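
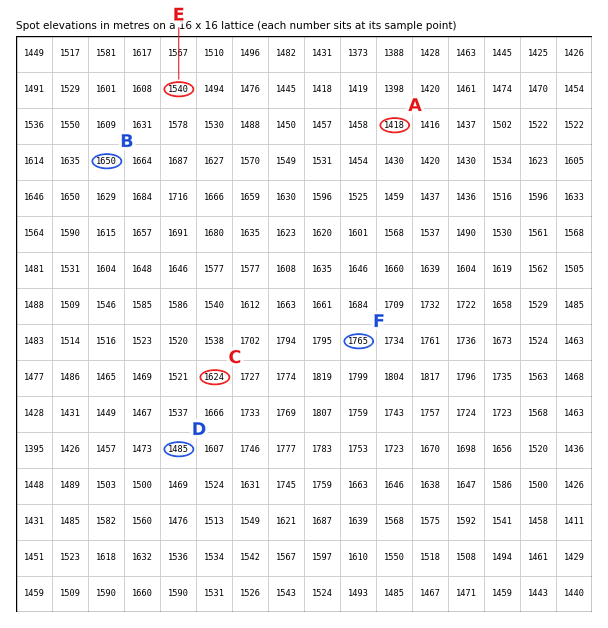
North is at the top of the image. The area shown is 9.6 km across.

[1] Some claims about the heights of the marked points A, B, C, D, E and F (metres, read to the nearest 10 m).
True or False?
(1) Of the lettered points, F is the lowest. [False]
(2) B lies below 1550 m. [False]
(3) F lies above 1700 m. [True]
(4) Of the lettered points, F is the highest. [True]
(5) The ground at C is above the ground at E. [True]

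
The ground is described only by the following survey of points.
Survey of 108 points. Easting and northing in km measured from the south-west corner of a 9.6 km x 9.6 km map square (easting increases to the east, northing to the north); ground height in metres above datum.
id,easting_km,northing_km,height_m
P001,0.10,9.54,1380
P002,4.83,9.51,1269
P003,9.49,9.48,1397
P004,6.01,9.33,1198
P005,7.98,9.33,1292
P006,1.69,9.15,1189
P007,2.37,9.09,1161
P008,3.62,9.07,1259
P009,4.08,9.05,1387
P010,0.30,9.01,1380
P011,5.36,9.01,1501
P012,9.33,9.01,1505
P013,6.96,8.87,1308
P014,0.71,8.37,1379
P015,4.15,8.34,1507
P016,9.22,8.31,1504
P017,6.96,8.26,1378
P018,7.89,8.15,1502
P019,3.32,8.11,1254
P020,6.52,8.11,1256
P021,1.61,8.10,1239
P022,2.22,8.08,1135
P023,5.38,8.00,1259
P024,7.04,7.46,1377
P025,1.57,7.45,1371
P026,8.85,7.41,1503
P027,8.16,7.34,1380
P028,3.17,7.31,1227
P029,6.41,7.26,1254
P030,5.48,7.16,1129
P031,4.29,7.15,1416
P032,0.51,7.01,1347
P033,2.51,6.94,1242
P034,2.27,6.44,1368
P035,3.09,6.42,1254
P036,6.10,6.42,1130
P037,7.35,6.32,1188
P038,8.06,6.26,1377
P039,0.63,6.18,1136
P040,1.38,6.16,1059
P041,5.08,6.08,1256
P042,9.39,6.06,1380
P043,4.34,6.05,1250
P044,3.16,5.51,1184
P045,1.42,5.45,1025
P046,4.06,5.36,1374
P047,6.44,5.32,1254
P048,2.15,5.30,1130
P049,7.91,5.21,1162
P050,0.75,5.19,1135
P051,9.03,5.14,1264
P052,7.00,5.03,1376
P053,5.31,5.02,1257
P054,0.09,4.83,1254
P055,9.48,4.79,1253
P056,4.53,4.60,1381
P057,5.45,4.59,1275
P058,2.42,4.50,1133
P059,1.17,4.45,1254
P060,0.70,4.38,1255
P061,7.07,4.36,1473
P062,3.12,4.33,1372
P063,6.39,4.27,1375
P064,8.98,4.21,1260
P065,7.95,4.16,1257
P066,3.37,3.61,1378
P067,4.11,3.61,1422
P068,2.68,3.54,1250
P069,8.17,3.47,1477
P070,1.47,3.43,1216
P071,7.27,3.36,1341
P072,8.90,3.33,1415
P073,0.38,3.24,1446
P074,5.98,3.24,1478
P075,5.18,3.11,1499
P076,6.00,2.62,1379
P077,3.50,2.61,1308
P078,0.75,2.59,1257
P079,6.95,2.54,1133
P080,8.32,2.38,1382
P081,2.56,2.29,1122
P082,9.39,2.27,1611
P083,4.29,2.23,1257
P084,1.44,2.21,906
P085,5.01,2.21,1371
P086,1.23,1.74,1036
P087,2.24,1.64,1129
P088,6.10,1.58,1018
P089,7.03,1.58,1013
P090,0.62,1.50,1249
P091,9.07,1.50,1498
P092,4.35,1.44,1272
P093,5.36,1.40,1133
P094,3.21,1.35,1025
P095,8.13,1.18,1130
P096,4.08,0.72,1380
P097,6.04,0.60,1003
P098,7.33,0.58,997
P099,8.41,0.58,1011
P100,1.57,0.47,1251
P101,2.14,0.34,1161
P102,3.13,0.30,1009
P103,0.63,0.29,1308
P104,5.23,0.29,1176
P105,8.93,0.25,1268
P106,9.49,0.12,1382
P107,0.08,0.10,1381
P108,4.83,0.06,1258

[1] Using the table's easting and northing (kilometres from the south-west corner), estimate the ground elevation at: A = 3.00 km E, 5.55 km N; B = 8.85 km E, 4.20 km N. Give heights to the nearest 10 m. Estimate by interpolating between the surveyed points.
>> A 1150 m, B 1260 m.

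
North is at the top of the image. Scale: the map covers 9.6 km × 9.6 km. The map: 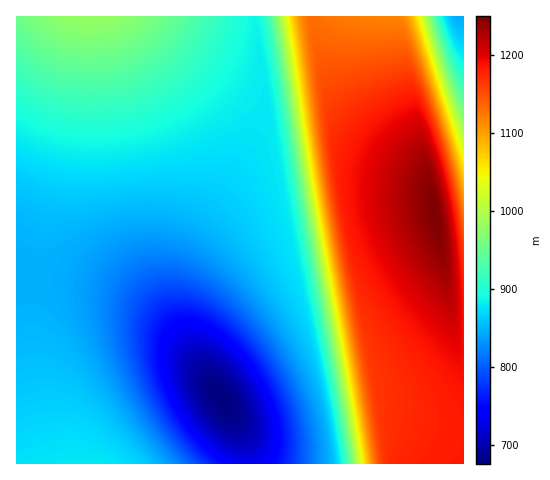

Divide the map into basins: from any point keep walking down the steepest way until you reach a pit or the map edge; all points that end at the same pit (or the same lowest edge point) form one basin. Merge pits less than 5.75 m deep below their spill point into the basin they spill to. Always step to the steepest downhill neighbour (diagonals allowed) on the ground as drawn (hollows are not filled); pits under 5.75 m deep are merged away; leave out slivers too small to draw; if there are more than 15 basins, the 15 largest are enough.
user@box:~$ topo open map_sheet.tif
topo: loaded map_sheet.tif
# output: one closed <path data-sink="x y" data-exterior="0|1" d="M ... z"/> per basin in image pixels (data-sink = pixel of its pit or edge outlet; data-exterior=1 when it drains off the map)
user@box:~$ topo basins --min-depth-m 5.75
<path data-sink="222 399" data-exterior="0" d="M312 16l-296 1 1 447 447-1 0-119-5 0-4-7-27-162-3-5-54-34-31-30-10-17-6-15z"/><path data-sink="462 17" data-exterior="1" d="M463 16l-151 1 12 57 6 15 10 17 31 30 54 34 3 5 26 157 2 9 3 3 5-1z"/>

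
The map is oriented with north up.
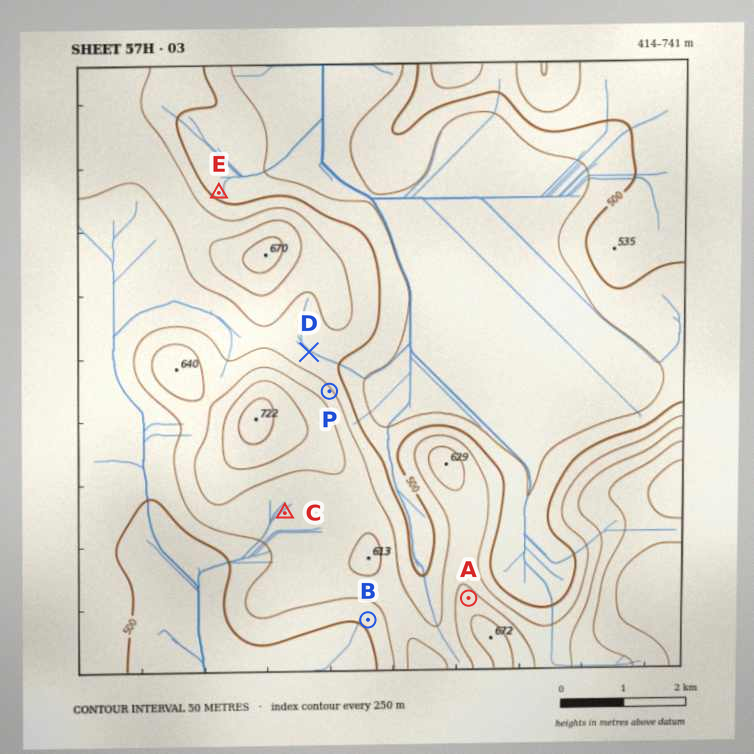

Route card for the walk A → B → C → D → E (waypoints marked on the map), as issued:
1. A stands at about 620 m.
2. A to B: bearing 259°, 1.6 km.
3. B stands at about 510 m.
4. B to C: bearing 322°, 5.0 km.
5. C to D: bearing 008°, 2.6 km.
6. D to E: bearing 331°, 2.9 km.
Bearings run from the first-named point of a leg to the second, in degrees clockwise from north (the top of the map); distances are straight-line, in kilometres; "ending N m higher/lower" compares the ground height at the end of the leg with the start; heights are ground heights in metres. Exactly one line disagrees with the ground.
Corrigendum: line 4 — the distance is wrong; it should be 2.2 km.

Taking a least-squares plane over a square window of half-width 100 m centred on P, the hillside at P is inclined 14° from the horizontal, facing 51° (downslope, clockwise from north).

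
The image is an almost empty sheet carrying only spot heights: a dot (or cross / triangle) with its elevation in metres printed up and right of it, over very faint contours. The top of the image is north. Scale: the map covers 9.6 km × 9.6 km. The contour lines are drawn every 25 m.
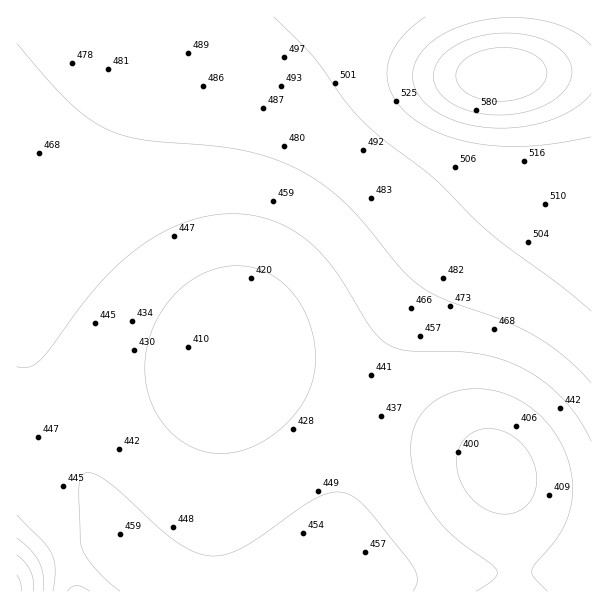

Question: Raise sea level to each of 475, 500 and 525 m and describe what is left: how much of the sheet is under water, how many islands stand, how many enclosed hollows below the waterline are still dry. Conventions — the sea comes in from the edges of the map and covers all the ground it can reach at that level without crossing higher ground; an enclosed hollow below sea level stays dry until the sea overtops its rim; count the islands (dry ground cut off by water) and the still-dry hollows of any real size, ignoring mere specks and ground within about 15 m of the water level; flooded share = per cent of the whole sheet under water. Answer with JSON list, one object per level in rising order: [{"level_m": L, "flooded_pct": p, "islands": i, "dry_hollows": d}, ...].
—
[{"level_m": 475, "flooded_pct": 66, "islands": 0, "dry_hollows": 0}, {"level_m": 500, "flooded_pct": 84, "islands": 0, "dry_hollows": 0}, {"level_m": 525, "flooded_pct": 93, "islands": 0, "dry_hollows": 0}]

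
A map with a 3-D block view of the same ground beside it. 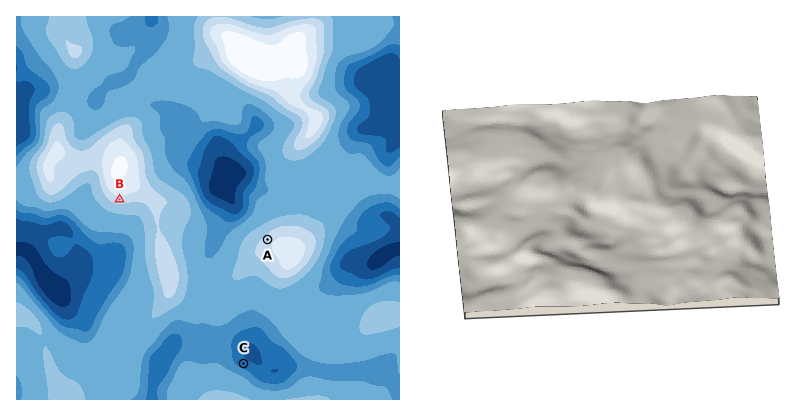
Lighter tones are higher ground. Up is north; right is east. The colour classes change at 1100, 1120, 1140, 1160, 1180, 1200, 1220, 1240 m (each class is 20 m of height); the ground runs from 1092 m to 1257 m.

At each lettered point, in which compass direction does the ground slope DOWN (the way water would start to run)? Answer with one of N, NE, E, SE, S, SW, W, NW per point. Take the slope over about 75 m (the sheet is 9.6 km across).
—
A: NW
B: S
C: NE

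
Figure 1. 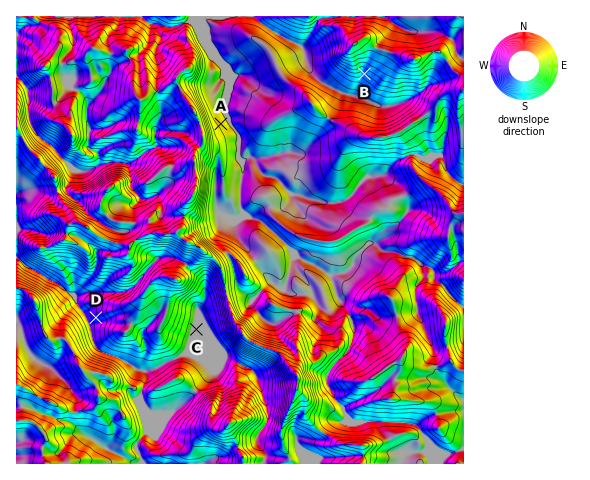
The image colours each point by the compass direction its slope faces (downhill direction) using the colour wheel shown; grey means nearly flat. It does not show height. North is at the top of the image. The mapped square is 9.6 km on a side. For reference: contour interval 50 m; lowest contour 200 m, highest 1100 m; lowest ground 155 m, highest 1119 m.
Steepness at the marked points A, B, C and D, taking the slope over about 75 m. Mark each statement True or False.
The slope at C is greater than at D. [False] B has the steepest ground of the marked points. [True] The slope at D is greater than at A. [True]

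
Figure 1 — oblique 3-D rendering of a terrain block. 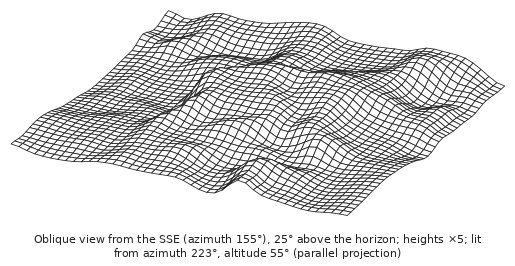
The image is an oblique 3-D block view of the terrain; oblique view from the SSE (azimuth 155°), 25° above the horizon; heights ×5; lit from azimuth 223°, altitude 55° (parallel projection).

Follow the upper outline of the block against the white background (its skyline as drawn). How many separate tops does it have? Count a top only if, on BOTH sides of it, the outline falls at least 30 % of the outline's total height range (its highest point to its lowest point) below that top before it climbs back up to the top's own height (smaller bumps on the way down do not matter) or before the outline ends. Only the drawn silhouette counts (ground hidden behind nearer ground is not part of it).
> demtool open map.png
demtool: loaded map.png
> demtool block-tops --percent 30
1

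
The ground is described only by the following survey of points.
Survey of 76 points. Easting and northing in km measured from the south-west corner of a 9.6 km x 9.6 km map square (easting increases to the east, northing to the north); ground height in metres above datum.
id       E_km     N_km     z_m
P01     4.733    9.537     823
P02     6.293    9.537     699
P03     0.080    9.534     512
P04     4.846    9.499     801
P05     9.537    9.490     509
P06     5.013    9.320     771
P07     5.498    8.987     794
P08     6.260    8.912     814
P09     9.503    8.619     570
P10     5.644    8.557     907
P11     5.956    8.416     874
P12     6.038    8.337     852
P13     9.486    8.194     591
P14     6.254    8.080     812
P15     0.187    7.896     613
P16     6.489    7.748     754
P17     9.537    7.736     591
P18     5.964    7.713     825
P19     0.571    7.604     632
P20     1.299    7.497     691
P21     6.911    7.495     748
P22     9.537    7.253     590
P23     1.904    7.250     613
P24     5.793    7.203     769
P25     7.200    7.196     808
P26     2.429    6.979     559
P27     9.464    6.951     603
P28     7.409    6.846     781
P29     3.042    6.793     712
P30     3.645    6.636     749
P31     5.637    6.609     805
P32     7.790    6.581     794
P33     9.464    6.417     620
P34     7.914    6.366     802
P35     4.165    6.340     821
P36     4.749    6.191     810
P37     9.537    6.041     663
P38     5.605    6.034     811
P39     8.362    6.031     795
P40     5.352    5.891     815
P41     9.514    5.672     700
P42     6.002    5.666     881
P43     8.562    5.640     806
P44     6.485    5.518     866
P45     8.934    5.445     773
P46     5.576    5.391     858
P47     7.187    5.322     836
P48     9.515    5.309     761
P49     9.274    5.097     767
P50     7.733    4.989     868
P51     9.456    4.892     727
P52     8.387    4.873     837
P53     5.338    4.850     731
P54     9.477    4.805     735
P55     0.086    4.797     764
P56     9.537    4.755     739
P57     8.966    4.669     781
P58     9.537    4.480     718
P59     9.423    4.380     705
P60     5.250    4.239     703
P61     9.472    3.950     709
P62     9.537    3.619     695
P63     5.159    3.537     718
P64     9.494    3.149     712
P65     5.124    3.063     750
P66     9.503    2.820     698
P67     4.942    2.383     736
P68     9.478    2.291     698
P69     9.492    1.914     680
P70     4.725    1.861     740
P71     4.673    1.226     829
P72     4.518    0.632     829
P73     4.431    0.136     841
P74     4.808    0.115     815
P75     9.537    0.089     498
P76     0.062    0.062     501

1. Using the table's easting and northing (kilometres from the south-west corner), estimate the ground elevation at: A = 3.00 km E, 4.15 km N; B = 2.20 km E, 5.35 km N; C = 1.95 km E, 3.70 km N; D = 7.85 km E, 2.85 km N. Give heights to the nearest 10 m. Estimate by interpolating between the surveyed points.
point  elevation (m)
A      700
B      750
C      770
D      740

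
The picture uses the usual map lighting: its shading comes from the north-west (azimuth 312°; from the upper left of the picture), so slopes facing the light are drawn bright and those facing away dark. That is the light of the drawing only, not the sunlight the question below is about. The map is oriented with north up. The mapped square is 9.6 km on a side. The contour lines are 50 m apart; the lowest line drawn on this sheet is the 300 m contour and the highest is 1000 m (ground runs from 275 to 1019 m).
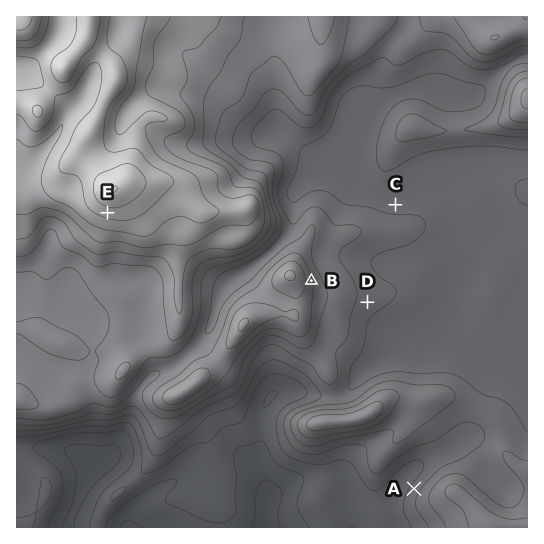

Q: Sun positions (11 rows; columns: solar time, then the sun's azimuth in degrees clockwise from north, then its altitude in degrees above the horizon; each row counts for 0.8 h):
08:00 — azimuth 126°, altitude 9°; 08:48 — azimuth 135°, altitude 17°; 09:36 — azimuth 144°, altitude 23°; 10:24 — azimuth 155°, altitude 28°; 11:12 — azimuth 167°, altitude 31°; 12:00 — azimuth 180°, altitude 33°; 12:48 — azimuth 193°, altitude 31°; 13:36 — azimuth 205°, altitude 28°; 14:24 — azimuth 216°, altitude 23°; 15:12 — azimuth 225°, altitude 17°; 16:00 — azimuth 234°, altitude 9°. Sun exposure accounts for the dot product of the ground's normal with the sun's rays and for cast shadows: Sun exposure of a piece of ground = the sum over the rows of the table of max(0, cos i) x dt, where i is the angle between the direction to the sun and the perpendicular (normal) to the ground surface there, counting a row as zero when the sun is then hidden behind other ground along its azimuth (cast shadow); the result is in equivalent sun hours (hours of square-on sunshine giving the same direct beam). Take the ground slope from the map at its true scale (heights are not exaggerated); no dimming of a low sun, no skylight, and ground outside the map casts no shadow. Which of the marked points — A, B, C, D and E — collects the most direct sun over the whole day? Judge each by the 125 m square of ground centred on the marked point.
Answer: E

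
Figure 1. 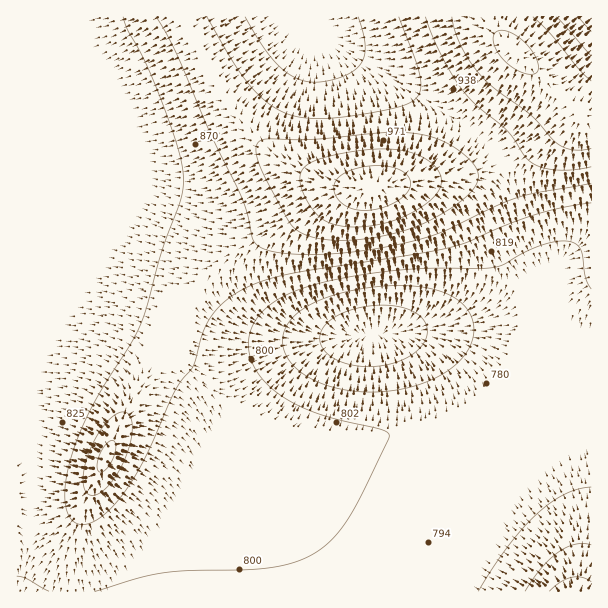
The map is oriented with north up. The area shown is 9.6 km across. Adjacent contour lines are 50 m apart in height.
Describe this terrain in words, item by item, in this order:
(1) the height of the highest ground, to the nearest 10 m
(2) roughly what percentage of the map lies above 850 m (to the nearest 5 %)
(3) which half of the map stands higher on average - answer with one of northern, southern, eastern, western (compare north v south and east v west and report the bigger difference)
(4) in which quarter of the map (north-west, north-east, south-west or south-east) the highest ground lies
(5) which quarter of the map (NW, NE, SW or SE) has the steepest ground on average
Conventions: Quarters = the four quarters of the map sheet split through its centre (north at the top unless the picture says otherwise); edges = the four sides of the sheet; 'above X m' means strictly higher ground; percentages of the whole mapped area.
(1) About 1080 m is the highest elevation on the sheet.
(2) About 35 % of the map lies above 850 m.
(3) On average the northern half of the map is the higher ground.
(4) The highest ground is in the north-east quarter.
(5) Slopes are steepest in the north-east quarter.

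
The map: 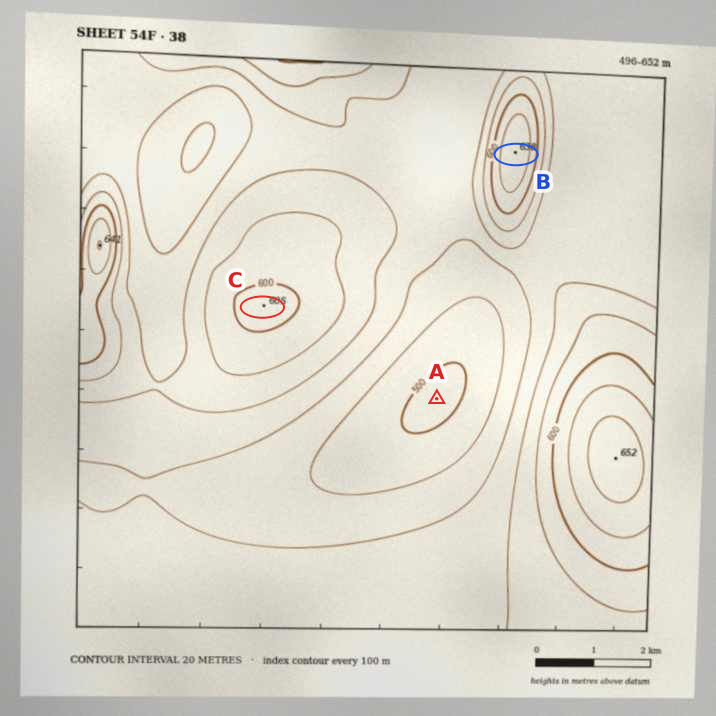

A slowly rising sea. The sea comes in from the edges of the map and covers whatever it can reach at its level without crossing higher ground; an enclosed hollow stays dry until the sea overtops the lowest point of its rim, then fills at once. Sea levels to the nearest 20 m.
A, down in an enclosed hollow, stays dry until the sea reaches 540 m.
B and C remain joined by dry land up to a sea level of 560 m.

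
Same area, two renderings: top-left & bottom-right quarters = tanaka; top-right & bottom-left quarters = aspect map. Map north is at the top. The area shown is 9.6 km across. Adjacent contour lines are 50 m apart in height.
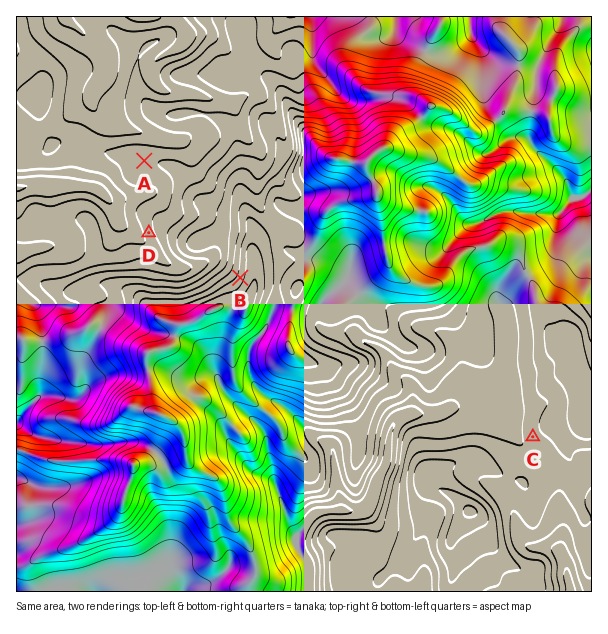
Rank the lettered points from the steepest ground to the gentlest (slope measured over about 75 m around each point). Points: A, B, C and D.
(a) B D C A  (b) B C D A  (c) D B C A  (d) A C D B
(a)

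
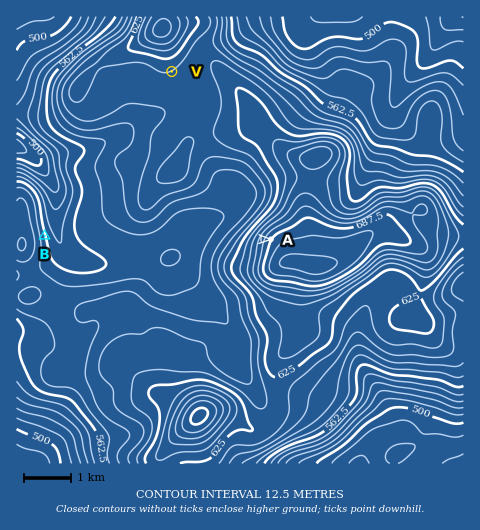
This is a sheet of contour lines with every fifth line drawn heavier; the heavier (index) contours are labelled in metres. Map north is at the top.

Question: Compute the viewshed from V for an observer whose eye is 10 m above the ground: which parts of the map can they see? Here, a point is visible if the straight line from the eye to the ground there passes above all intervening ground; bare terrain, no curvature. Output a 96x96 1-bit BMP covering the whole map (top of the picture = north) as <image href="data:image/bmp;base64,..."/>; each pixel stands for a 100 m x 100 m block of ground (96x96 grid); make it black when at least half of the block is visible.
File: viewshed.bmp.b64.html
<image width="96" height="96" href="data:image/bmp;base64,Qk2+BAAAAAAAAD4AAAAoAAAAYAAAAGAAAAABAAEAAAAAAIAEAAATCwAAEwsAAAIAAAAAAAAA////AAAAAAAAAAAAAAAAAAAAAAAAAAAMAAAAAAAAAAAAAAAOAAAAAAAAAAAAAAAGAAAAAAAAAAAAAAADAAAAAAAAAAAAAAADAAAAAAAAAAAAAAABgAAAAAAAAAAAAAABwAA4AAAAAAAAAAAB8AA+AAAAAAAAAAAB+AB+AAAAAAAAAAAB/wB8AAAAAAAAAAAA/+B8AAAAAAAAAAAA///4AAAAAAAAAAAA///wAAAAAAAAAAAB///wAAAAAAAAAAB////gAAAAAAAAAAB////gAAAAAAAAAAD////AAAAAAAAAgAD////AAAAAAAADiAD///+AAAAAAAADBAD///8AAAAAAAAABwP/AAAAAAAAAAAAA//4AAAAAAAAAAAAA//wAAAAAAAAAAAAA//gAAAAAAAAAAAAAf/gAAAAAAAAAAAAAf/gAAAAAAAAAAAAAP/AAAAAAAAAAAAAAH/AAAAAAAAAAAAAAAfAAAAAAAAAAAAAAAHAAAAAAAAAAAAAAAGAAAAAAAAAAAAAD4OAAAAAAAAAAAAAf/+AAAAAAAAAAAAB//8AAAAAAAAAAAAf//8AAAAAAAAAAAD///wAAAAAAAAAAAD///gAAAAAAAAAAAD//+AAAAAAAAAAAAB//8AAAAAAAAAAAAA//wAAAAAwAAAAAAAf/gAAAB/8AAAAAAAf8AAAAB//AAAAAAAfwAAAAB//wYAAAAA/wAAAAA////AAAAA/gAAAAA////wAAAB/gAAAAAf//98AAAB/AAAAAAf//h+AAAD/AAAAAAP//D/AAAD/AYAAAAH//n/gAAD/A8AAAAD////4AAD+B8AAAAB////8AAB+A8AAAAA//+B+AAB+AAAAAAAf/4AAAAB+AAAAAAAP/wAAAAD+AAAAAAAH/wAAAAD8AAAAAAAD/gAAAAD8AAAgAAAD/gAAAAD4AAPwAAAB/gAAAADwAAP4AAAB/gAAAAAAAAP4AAAB/gAAAAAAAAP+AAAB/AAAAAAAAAP/wAAB+AAAAAAAB4P/8AAD+AAAAAAAB///+AAD/AAAAAAAAf//+AAH/gAAAAAAAP//+AAH/4AAAAAAAH///AAH/8AAAAAAAB///AAH/+AAAAAAAA////4P9/AAAAAAAAP///+PgAAAAAAAAAD////EAAAAAAAAAAB////gAAAAAAAAAHB////gAAAAAAAAAf+////gAAAAAAAAA/+f///gAAAAAAAAA//////AAAAAAAAAB//////AAAAAAAAAB/////+AAAAAAAAAB/////+AAAAAAAAAB/////8AAAAAAAAAB/////4AAAAAAAAAA/////wAAAAAAAAAAf////gAAAAAAAAAAP////gAAAAAAAAAAH////AAAAAAAAAAAA///+AAAAAAAAAAAAf//8AAAAAAAAAAAAD//8AAAAAAAAAAAAA//4AAAAAAAAAAAAAP/4AAAAAAAAAAAAAD/4AAAAAAAAAAAAAAD8AAAAAAAAAAAAAAA4AAAAAAAAAAAAAAAAAAAAAAAAAAAAAAAAAAAAAAAAA="/>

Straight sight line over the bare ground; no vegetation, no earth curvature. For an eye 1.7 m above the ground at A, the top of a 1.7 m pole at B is visible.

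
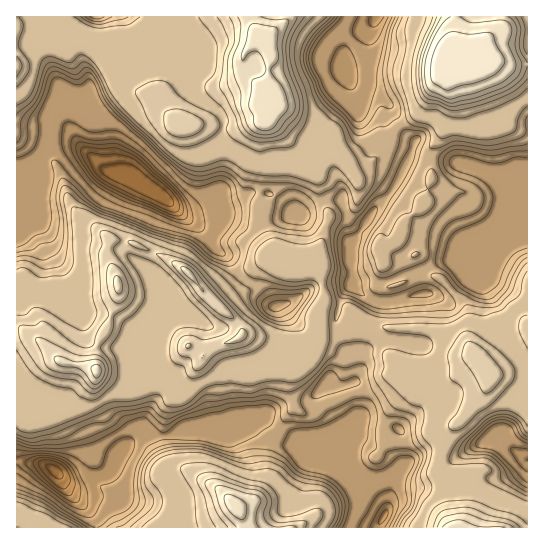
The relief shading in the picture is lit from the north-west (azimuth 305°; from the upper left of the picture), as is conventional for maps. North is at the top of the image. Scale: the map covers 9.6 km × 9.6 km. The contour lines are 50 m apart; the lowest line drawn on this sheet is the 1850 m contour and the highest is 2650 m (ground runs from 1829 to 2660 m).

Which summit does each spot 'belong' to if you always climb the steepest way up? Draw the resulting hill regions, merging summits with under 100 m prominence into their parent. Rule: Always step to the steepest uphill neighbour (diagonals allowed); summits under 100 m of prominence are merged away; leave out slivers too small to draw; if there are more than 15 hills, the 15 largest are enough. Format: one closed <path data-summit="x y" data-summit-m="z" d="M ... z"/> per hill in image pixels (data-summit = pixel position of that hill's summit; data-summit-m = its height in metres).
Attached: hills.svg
<path data-summit="271 102" data-summit-m="2646" d="M375 16l-313 0-11 23-2 20 6 19 13 24-1 19 4 9-10-7-45 0 0 80 2 2 5 0 2-20 16-28 17-14 15 0 9 5 24 23 20 4 8 4 28 17 17 16 15 0 23-9 22-4 15-7 14 2-3 8-7 6-51 3-12 4-11 0 5 4 29-3 31 11 5 0 28-8 11-7 8 1 18-12 12-2 11 1 7 19 6 6 7 2 35-44 19-41-9-7-16-29-17-13-19-4-11-19 0-19 3-5 7-9 21-16z"/><path data-summit="461 54" data-summit-m="2660" d="M527 16l-150 0-2 5-21 16-7 9-3 5 0 19 9 17 9 5 12 1 9 6 8 7 16 29 9 7-19 41-8 12-17 18-20 32 0 38 13 13 12 5 16 0 28-8 10 0 12 4 6-2 18-18 0-16 4-6 14-8 16-15 17 0 10-3z"/><path data-summit="97 371" data-summit-m="2621" d="M331 199l-12 2-18 12-8-1-11 7-28 8-5 0-31-11-30 3 20 15 4 11 20 17 11 17 19 9 12 17 9 0 8 13 10 12 0 20-9 15-1 9 1 20 3 5 4 1 11-1 16-15 8 3 16-3 6-5 4-9-1-19-12 1-10-13-1-22 5-20 12-15-2-31 2-9 10-15-8-2-6-6-7-19z"/><path data-summit="189 273" data-summit-m="2570" d="M145 185l-9 17-12 36 1 15 30 22 2 12-1 18-8 13-7 25-6 10 17 29 3 8 0 11-19 34 13-2 6 3 12 0 14-5 20 0 13-4 12 0 15-7 20-5 13 13 20 11 16 14 8 0 8-4 9-11 0-7-6-12-13-13 0-11-9 5-8 0-4-2-4-8 1-25 7-10 4-12 0-8-4-9-8-8-8-13-9 0-12-17-15-7-8-7-7-12-20-17-4-11-6-6-11-5-24-23z"/><path data-summit="477 355" data-summit-m="2494" d="M469 260l-2 1 0 16-18 18-7 2-11-4-10 0-28 8-19-1-11 22 12 12-2 11 8-5 31 3-8 30-9 2-9 10-15 12-6 12-10 14 11-2 32 7 6 9 1 28 8-5 33 4 29-19 20-8 4 0 11 11 18 10 0-168-19-5-23-10z"/><path data-summit="235 506" data-summit-m="2624" d="M250 419l-9 1-15 7-12 0-13 4-20 0-14 5-25-3-23 20-7 16-5 4-6 3-12 0-15 7-12-6-1 4 7 10 27 27 2 10 282-1 5-14-21-16-12-18-26-28-12 4-19-10-25-5-10-7z"/><path data-summit="455 527" data-summit-m="2599" d="M353 284l-6 5-7 12-4 16 0 18 4 10 7 7 12-1 1 19-7 12 6 17-1 20 14-24 14-10 9-10 9-2 8-30-31-3-11 8 5-7 0-7-12-12 10-21-14-9z"/><path data-summit="118 285" data-summit-m="2566" d="M73 143l-15 0-17 14-16 28-2 9 0 13 5 8 17 16 7 22 8 12 9 21 4 16 12 10 28 4 30 20 5-18 9-17-1-22-9-11-22-15-1-15 12-36 8-16-18-11-20-4-24-23z"/><path data-summit="17 65" data-summit-m="2492" d="M61 16l-45 1 1 106 44 0 8 6-2-8 1-19-13-24-6-19 2-20 9-17z"/><path data-summit="17 527" data-summit-m="2402" d="M23 461l-7 1 1 66 79-1-1-9-27-27-7-13-7-9-11-5z"/>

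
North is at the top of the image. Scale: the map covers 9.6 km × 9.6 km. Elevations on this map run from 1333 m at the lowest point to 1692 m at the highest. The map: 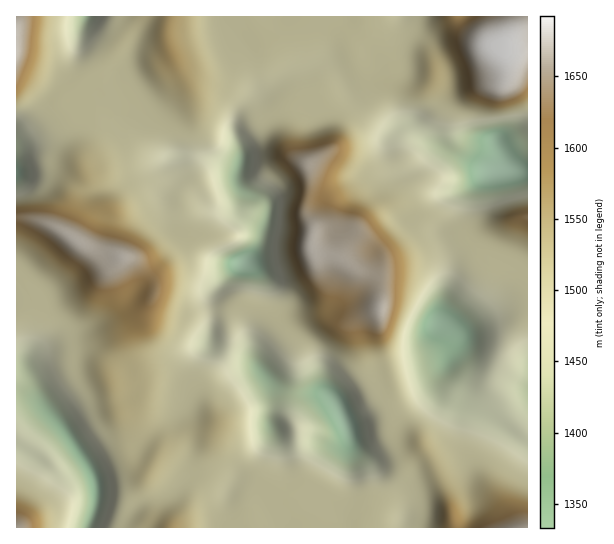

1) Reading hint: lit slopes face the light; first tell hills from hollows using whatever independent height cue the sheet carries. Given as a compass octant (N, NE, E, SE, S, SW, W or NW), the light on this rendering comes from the E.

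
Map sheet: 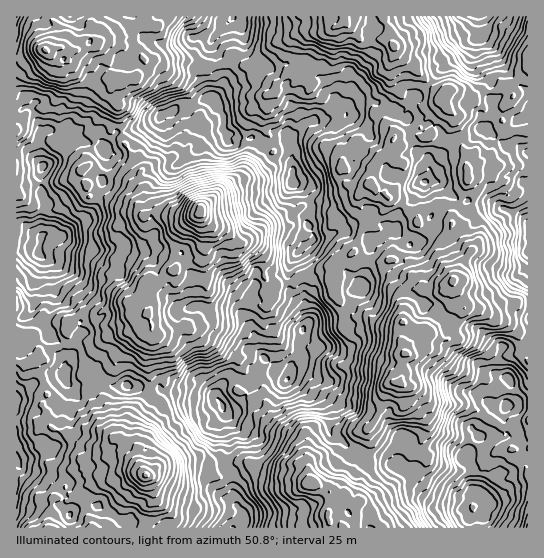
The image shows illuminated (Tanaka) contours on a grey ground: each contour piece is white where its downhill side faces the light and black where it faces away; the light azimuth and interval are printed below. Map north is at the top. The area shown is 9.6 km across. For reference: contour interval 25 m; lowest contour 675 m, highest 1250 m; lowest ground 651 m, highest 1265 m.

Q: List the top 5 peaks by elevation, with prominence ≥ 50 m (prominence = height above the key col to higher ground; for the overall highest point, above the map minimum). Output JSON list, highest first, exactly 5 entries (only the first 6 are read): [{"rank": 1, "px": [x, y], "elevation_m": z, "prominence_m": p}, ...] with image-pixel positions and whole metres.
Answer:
[{"rank": 1, "px": [201, 211], "elevation_m": 1265, "prominence_m": 614}, {"rank": 2, "px": [146, 475], "elevation_m": 1181, "prominence_m": 294}, {"rank": 3, "px": [401, 383], "elevation_m": 1132, "prominence_m": 276}, {"rank": 4, "px": [45, 50], "elevation_m": 1129, "prominence_m": 253}, {"rank": 5, "px": [313, 482], "elevation_m": 1124, "prominence_m": 157}]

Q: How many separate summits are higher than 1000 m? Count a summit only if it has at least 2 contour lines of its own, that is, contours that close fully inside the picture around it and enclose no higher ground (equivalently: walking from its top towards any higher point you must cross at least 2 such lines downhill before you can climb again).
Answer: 6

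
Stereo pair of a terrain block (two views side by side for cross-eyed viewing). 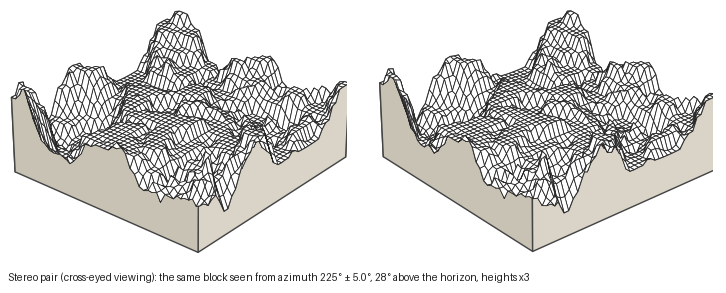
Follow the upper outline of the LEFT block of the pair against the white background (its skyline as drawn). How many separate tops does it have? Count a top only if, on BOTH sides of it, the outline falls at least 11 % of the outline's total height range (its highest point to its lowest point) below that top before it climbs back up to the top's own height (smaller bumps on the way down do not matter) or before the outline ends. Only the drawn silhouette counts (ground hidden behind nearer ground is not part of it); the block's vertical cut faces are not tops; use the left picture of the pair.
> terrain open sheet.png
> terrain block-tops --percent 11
4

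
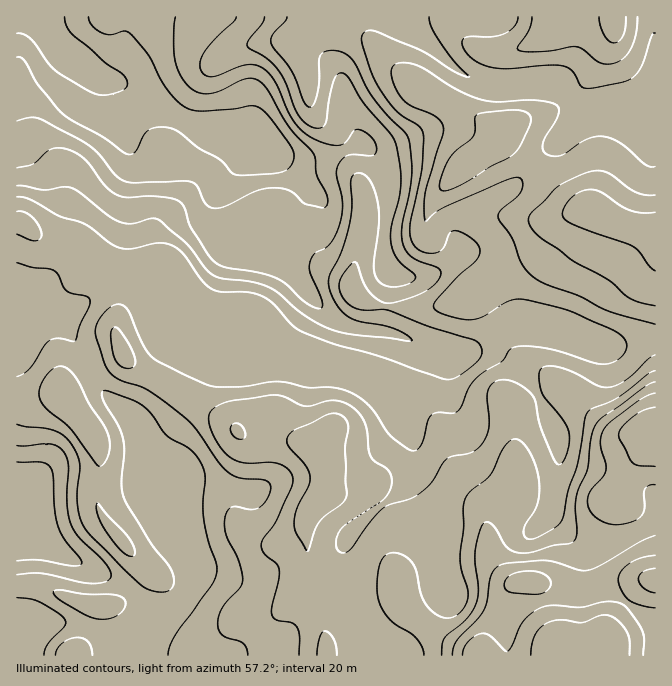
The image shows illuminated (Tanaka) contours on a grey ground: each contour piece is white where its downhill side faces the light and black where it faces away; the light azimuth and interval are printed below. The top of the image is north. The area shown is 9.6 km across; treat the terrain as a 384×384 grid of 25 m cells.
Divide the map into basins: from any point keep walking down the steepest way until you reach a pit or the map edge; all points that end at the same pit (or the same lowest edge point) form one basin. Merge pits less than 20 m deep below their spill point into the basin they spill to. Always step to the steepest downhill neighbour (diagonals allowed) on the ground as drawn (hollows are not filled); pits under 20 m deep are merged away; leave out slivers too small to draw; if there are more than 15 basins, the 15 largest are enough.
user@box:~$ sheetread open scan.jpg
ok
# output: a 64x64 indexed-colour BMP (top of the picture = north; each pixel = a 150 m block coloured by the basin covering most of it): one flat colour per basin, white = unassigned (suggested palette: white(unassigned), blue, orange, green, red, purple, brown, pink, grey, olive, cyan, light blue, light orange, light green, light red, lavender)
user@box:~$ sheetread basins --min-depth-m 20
<image width="64" height="64" href="data:image/bmp;base64,Qk12CAAAAAAAAHYAAAAoAAAAQAAAAEAAAAABAAQAAAAAAAAIAAATCwAAEwsAABAAAAAAAAAA////ALR3HwAOf/8ALKAsACgn1gC9Z5QAS1aMAMJ34wB/f38AIr28AM++FwDox64AeLv/AIrfmACWmP8A1bDFADMzMyIiIiIiIiIiIiIiIiERERERERERERERERERERERMzMzMiIiIiIiIiIiIiIiIREREREREREREREREREREREzMzMyIiIiIiIiIiIiIiIhERERERERERERERERERERETMzMzMiIiIiIiIiIiIiIiERERERERERERERERERERERMzMzMyIiIiIiIiIiIiIiEREREREREREREREREREREREzMzMiIiIiIiIiIiIiIiIRERERERERERERERERERERETMzIiIiIiIiIiIiIiIiIRERERERERERERERERERERERIiIiIiIiIiIiIiIiIiIhEREREREREREREREREREREREiIiIiIiIiIiIiIiIiIiERERERERERERERERERERERESIiIiIiIiIiIiIiIiIiIRERERERERERERERERERERERIiIiIiIiIiIiIiIiIiIhEREREREREREREREREREREREiIiIiIiIiIiIiIiIREiERERERERERERERERERERERESIiIiIiIiIiIiIiIRERERERERERERERERERERERERERIiIiIiIiIiIiIiIREREREREREREREREREREREREREREiIiIiIiIiIiIiIhERERERERERERERERERERERERERESIiIiIiIiIiIiIiERERERERERERERERERERERERERERIiIiIiIiIiIiIiIREREREREREREREREREREREREREREiIiIiIiIiIiIiIiERERERERERERERERERERERERERESIiIiIiIiIiIiIiIRERERERERERERERERERERERERERIiIiIiIiIiIiIiIhEREREREREREREREREREREREREREiIiIiIiIiIiIiIiERERERERERERERERERERERERERESIiIiIiIiIiIiIiIRERERERERERERERERERERERERERIiIiIiIiIiIiIiIREREREREREREREREREREREREREREiIiIiIiIiIiIiIRERERERERERERERERERERERERERESIiIiIiIiIiIiERERERERERERERERERERERERERERERIiIiIiIiIiIiERERERERERERERERERERERERERERERERERIiIiIiIhERERERERERERERERERERERERERERERERERESIiIiIhERERERERERERERERERERERERERERERERERERESIiIRERERERERERERERERERERERERERERERERERERERESERERERERERERERERERERERERERERERERERERERERERERERERERERERERERERERERERERERERERERERERERERERERERERERERERERERERERERERERERERERERERERERERERERERERERERERERERERERERERERERERERERERERERERERERERERERERERERERERERERERERERERERERERERERERERERERERERERERERERERERERERERERERERERERERERERERERERERERERERERERERERERERERERERERERERERERERERERERERERERERERERERERERERERERERERERERERERERERERERERERERERERERERERERERERERERERERERERERERERERERERERERERERERERERERERERERERERERERERERERERERERERERERERERERERERERERERERERERERERERERERERERERERERERERERERERERERERERERERERERERERERERERERERERERERERERERERERERERERERERERERERERERERERERERERERERERERERERERERERERERERERERERERERERERERERERERERERERERERERERERERERERERERERERERERERERERERERERERERERERERERERERERERERERERERERERERERERERERERERERERERERERERERERERERERERERERERERERERERERERERERERERERERERERERERERERERERERERERERERERERERERERERERERERERERERERERERERERERERERERERERERERERERERERERERERERERERERERERERERERERERERERERERERERERERERERERERERERERERERERERERERERERERERERERERERERERERERERERERERERERERERERERERERERERERERERERERERERERERERERERERERERERERERERERERERERERERERERERERERERERERERERERERERERERERERERERERERERERERERERERERERERERERERERERERERERERERERERERERERERERERERERERERERERERERERERERERERERERERERERERERERERERERERERERERERERERERERERERERERERERERERERERERERERERERERERERERERERERERERERERERERERERERERERERERERERERERERERERERERERERERERERERERERERERERERERERERERERERERERERERERERERERERERERERERERERERERERERERERERERERERERERERERERERERERERERERERERERERERERERERERERERERERERERERERERERERERERERERERERERERERERERERERERERERERERERERERERERERERERERERERERERER"/>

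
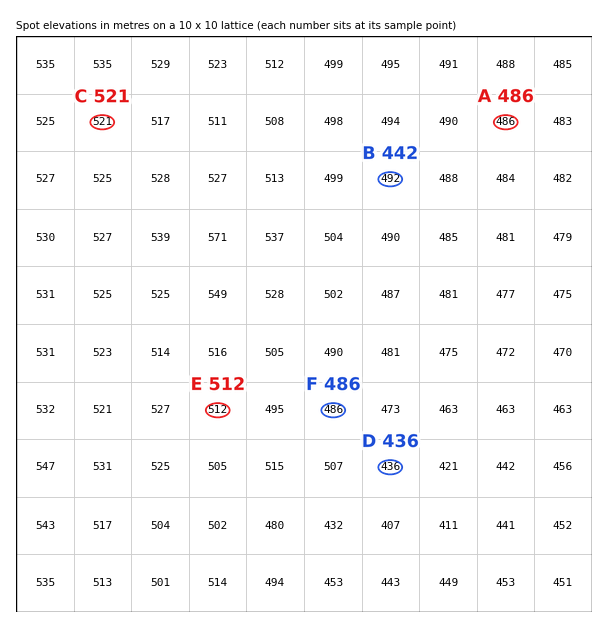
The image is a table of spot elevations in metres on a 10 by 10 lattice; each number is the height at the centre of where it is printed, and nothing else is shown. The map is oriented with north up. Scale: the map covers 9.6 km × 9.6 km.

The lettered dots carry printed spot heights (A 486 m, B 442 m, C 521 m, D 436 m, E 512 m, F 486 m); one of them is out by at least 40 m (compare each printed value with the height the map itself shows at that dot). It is B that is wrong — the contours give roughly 492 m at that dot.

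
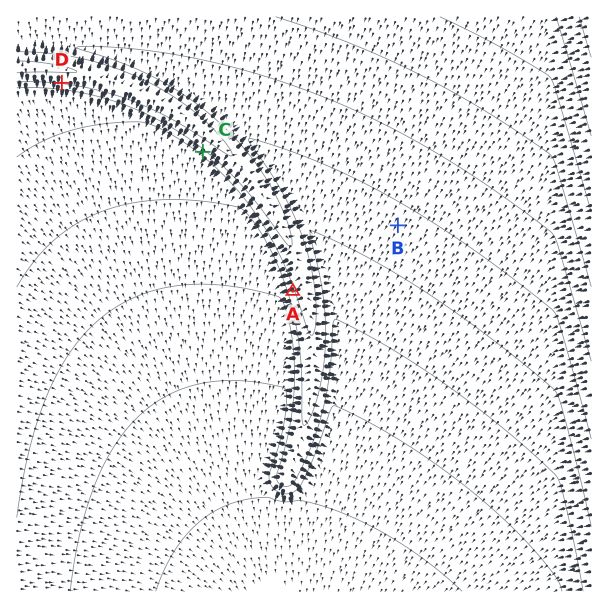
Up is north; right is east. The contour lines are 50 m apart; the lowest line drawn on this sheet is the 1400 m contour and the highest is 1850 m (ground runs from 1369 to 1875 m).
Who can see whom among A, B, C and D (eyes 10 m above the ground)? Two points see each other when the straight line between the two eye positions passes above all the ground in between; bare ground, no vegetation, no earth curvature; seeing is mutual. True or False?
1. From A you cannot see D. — False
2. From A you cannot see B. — True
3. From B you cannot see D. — True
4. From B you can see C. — False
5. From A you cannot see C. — False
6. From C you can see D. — True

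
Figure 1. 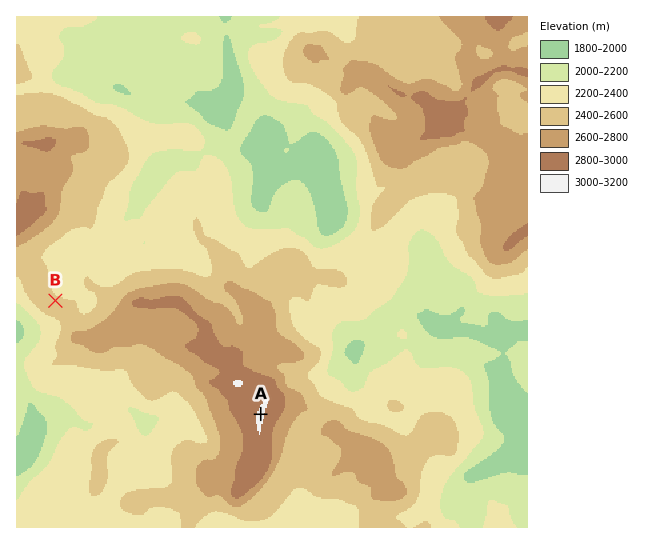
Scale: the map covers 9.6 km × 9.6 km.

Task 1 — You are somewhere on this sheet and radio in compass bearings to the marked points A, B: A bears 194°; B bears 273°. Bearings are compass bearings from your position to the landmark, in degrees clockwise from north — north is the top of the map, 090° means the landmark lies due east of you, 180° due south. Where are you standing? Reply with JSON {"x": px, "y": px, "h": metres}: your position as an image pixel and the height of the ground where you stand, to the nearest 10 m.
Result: {"x": 286, "y": 313, "h": 2450}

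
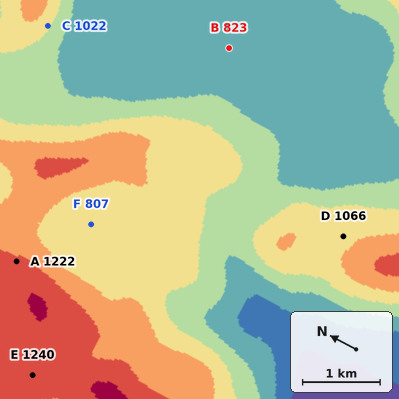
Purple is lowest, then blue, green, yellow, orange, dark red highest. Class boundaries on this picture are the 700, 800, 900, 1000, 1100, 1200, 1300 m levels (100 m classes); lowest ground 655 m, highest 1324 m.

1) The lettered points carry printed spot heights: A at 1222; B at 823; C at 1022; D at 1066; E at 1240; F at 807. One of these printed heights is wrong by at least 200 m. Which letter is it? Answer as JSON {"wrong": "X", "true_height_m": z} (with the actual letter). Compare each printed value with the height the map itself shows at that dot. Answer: {"wrong": "F", "true_height_m": 1057}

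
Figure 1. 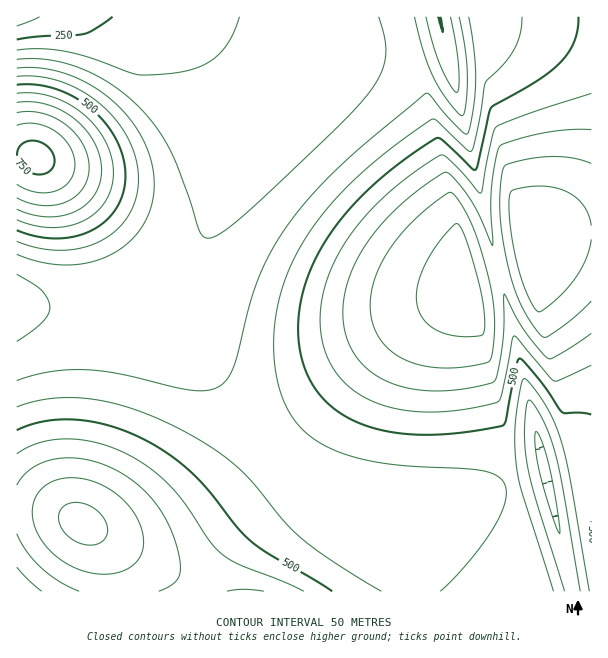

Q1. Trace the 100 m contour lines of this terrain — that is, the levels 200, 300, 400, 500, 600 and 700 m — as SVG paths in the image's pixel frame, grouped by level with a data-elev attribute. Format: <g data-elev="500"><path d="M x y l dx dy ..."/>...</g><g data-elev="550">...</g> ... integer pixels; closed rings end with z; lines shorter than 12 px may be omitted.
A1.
<g data-elev="200"><path d="M40 17l-23 9"/></g><g data-elev="300"><path d="M239 17l-9 22-13 17-17 11-23 6-39 2-48-17-22-6-26-3-25 1"/><path d="M450 17l9 49 0 20-1 6-2 1-7-10-10-20-13-46"/></g><g data-elev="400"><path d="M565 591l-29-90-8-33-4-36 2-22 2-10 5 3 9 16 13 34 8 36 17 102"/><path d="M17 254l24 8 25 3 24-3 21-8 18-12 14-17 8-19 3-21-2-23-9-22-13-21-19-20-22-15-24-11-24-5-24 0"/><path d="M469 17l5 31 2 30-2 27-6 28-3 1-3-2-17-18-14-18-5-3-64 53-36 34-34 39-14 20-11 19-15 39-18 68-5 12-7 7-12 6-18 0-75-17-36-3-33 2-31 9"/></g><g data-elev="500"><path d="M332 591l-61-36-18-12-15-15-28-36-17-18-23-19-26-15-34-14-33-6-32 1-15 4-13 5"/><path d="M591 521l-1 9 1 16"/><path d="M17 230l19 6 20 2 19-2 17-6 14-9 11-14 6-15 2-16-2-18-7-18-11-17-14-15-17-11-19-8-19-4-19 0"/><path d="M578 17l0 12-3 12-6 10-8 11-22 18-48 28-15 62-5-2-28-28-6-2-24 16-24 18-21 18-18 19-23 30-17 31-9 32-3 31 2 17 4 16 7 15 9 14 10 11 14 9 15 8 16 6 27 5 30 1 35-3 36-6 3-5 10-55 3-8 5 3 15 18 24 34 18 0 10 2"/></g><g data-elev="600"><path d="M159 591l12-6 7-7 2-11-2-15-6-21-11-19-12-17-17-15-16-10-17-7-18-4-16-1-15 2-14 6-11 8-8 11"/><path d="M264 591l-21-2-16 2"/><path d="M17 534l9 17 15 16 18 14 20 10"/><path d="M17 209l15 6 15 2 15-1 13-5 11-7 9-10 5-11 2-13-2-14-6-13-8-13-12-11-12-9-15-6-15-2-15 0"/><path d="M591 130l-22 0-24 3-27 6-18 7-5 16-4 29 1 55-19-42-11-16-12-13-6-3-21 14-33 29-13 15-12 16-10 17-6 16-5 17-1 16 1 15 4 15 8 14 8 10 12 9 14 8 15 4 18 3 36 0 24-5 11-4 4-10 5-29 1-48 19 35 25 29 3 1 9-5 31-21"/></g><g data-elev="700"><path d="M86 545l10-1 9-5 3-9-3-9-7-9-9-7-12-3-10 2-5 4-3 5 0 6 2 8 10 11z"/><path d="M458 336l24-1 2-3 1-9-3-27-9-36-9-26-5-9-3-2-15 16-13 21-9 19-3 18 3 15 9 12 12 8z"/><path d="M591 226l-3-12-5-10-8-7-11-6-12-4-15-1-19 3-7 3-2 9 0 17 7 40 9 32 6 13 6 8 5 0 10-8 21-22 13-21 5-21"/><path d="M17 184l9 5 10 3 11 1 9-2 7-4 6-5 4-8 2-9-1-9-4-9-6-9-8-6-9-5-11-3-10-1-9 2"/></g>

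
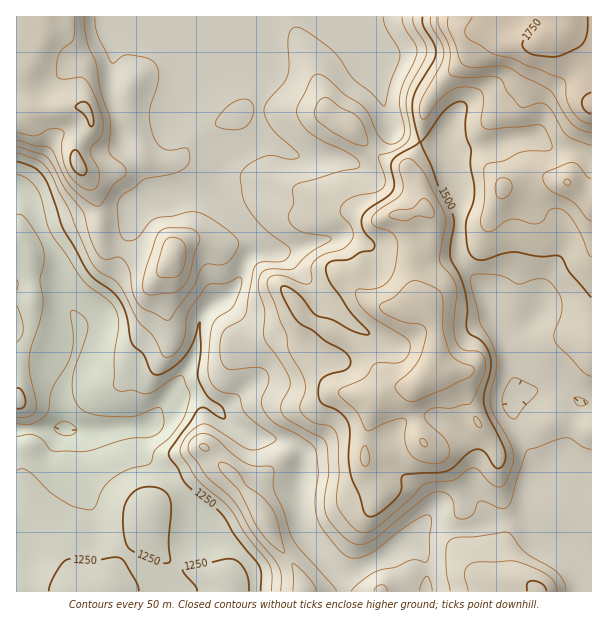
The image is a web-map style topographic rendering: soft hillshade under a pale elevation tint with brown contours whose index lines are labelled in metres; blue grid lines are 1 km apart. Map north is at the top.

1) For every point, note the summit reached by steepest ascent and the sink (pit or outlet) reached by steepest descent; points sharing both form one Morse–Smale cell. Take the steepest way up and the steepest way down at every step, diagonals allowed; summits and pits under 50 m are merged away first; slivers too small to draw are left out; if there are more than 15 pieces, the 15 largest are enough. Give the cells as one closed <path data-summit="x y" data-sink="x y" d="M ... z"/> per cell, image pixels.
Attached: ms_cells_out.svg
<path data-summit="425 378" data-sink="65 429" d="M392 128l-7 10-26 25-23-5-36-1-39-17-10 10-21 10-8 8-8 17 0 9 40 42 10 13-13 5-5 6-10 25-12 13-12 6-10 11-3 8-1 21-6 18-28 40 1 2 17-7 13 0 20 11 16 16 24 14 26 1 16 7 5 9 0 12-4 18 0 19 4 21 26 36 16 13 10-2 30-14 42-34 24 5 21 0 24-9 32 0 1-26 10-20-3-13-24-53 0-7 5-5 0-15-4-25-4-17-14-24-7-21-21-25-8-14 2-54-12-33-4-22-25-4-17-6z"/><path data-summit="549 38" data-sink="65 429" d="M591 16l-411 0 0 5 14 30 0 24-13 29 0 6 24 27 13 19 4 12 8-8 21-10 10-10 39 17 36 1 23 5 26-25 7-10 4 5 23 9 24 3 4 9 26-6 18-2 19-7 26-1 15 10 25 3 15 7z"/><path data-summit="78 165" data-sink="65 429" d="M179 16l-163 1 0 175 8 4 10 14 3 11 18 34 7 38 16 29 12-11 22-33 18-48 4-23 4-3 18-8 14 2 13-5 31 1 0-9 8-17 0-6-22-31-19-21 0-6 13-29 0-24z"/><path data-summit="549 38" data-sink="65 429" d="M140 427l-21 0-14 3-75-2-14 3 1 161 239-1-2-21-4-7-14-15-35-13-5-5-2-11-7-18-15-21-27-22-6-12z"/><path data-summit="174 255" data-sink="65 429" d="M210 193l-27 0-13 5-14-2-18 8-4 3-4 23-14 39-22 36-15 16 1 11-2 18-17 45 4 33 40 2 14-3 28-1 17-22 28-42 6-18 1-21 3-8 10-11 12-6 12-13 10-25 5-6 13-5-10-13-38-40z"/><path data-summit="567 182" data-sink="65 429" d="M536 138l-26 1-19 7-46 7 3 15 12 33-2 54 8 14 21 25 7 21 12 21 15-6 21-20 10 0 20 4 20 0 0-155-16-8-25-3z"/><path data-summit="264 519" data-sink="65 429" d="M195 397l-13 0-15 6-20 23-4 0-4 3 0 17 6 12 17 12 22 27 8 13 4 20 11 8 29 10 14 15 4 7 3 22 87 0 0-16-22-22-16-23-5-10-3-17 0-19 4-18 0-12-2-6-13-9-32-2-24-14-16-16z"/><path data-summit="549 38" data-sink="65 429" d="M552 310l-13 2-18 18-15 6 6 20 4 25 0 15-5 5 0 7 27 63-2 8-4 4-4 11 0 27 6 12 6 7 23 8 9 9 12 21 2 13 5 1 1-277-20-1z"/><path data-summit="17 399" data-sink="65 429" d="M18 193l-2 1 0 235 47-1-2-33 17-45 2-20-1-7-17-30-7-38-18-34-6-17-7-8z"/><path data-summit="539 591" data-sink="65 429" d="M525 518l-30 2-24 9-21 0-24-5-22 19 12 3 8 11 3 12 1 23 157 0-1-14-12-21-9-9-23-8-6-7z"/><path data-summit="381 591" data-sink="65 429" d="M413 544l-11 0-18 14-30 14-10 2 0 17 82 1 0-31-5-10z"/>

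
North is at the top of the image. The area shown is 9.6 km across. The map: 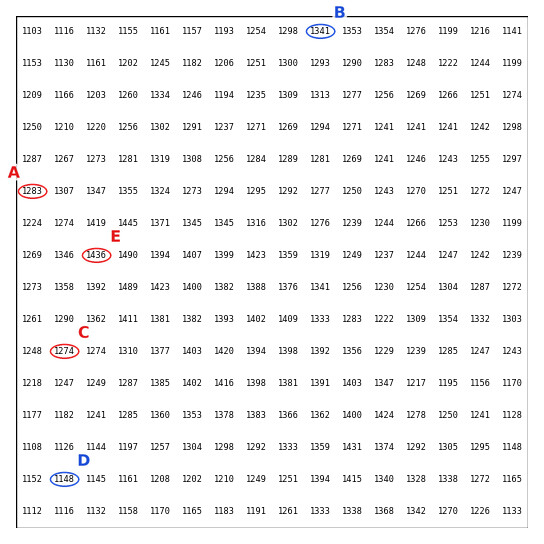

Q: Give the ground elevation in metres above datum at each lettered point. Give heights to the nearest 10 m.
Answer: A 1280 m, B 1340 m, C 1270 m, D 1150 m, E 1440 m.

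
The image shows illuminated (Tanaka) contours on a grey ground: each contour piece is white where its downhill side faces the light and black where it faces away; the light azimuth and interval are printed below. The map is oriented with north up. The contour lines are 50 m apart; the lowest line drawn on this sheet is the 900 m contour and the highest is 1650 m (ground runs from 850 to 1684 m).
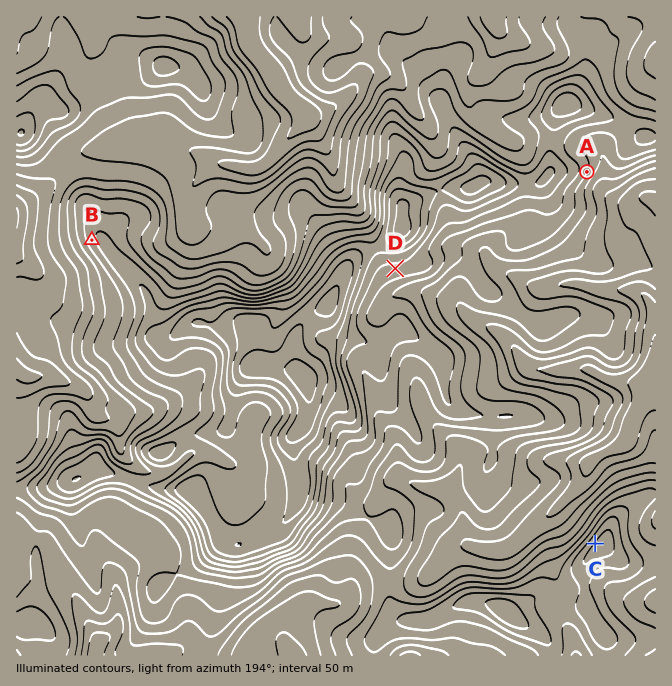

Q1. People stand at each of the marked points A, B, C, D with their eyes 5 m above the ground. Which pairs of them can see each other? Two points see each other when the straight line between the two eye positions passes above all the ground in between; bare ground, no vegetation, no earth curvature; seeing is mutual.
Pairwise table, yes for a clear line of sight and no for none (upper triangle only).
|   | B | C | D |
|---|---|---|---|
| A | no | yes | no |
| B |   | no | no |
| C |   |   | yes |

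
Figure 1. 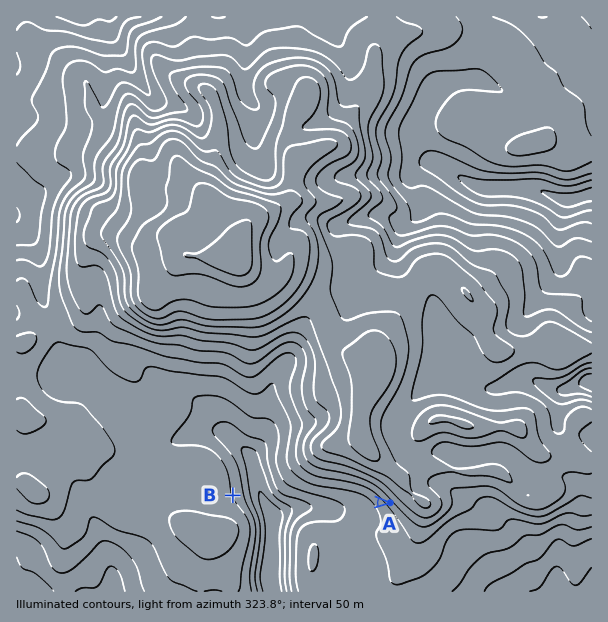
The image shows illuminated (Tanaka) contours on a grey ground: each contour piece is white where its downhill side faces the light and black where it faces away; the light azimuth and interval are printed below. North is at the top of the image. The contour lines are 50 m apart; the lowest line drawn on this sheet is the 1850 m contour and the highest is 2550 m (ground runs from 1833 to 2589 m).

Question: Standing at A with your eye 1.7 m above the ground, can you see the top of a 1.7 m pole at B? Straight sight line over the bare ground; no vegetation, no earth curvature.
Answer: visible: true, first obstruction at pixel None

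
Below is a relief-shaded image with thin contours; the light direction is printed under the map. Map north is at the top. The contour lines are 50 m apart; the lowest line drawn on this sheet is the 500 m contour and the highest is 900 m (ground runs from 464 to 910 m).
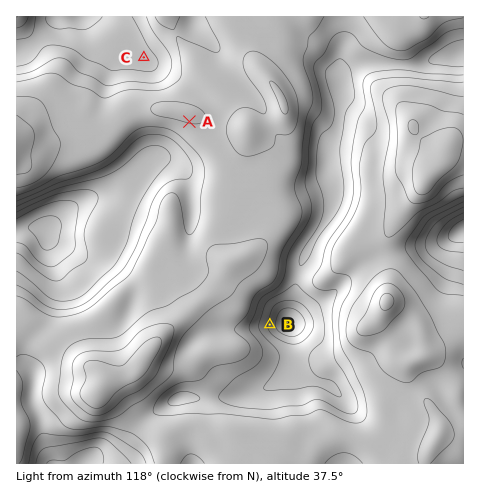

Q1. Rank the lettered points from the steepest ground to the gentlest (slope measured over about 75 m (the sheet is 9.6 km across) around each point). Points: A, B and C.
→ B A C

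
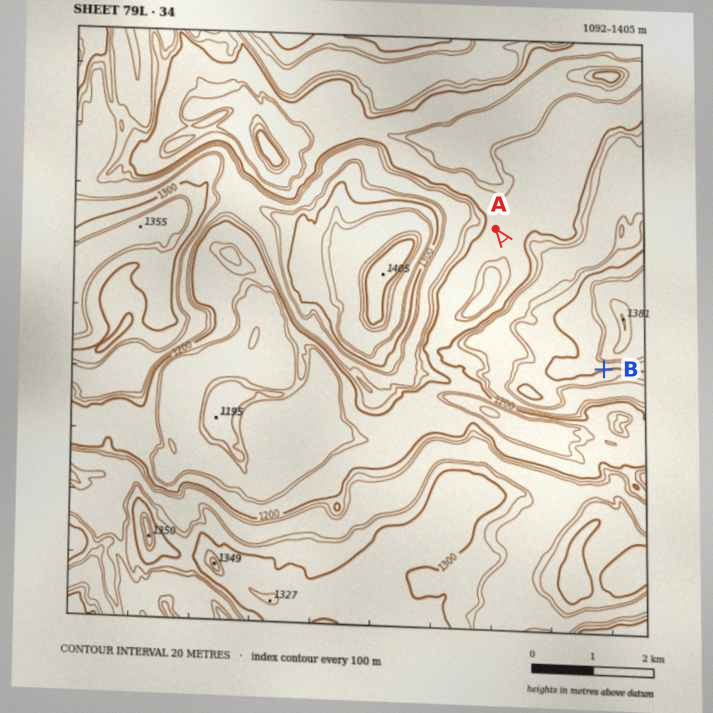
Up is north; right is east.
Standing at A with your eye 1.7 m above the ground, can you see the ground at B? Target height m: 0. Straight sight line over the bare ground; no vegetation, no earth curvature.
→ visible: false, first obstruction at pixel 535 280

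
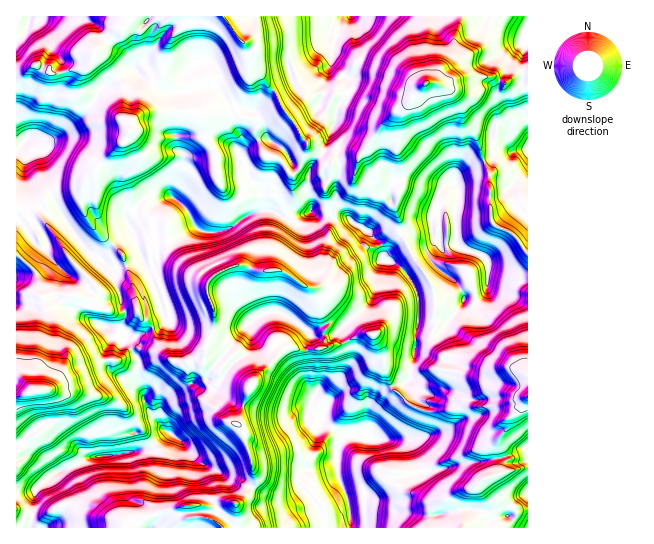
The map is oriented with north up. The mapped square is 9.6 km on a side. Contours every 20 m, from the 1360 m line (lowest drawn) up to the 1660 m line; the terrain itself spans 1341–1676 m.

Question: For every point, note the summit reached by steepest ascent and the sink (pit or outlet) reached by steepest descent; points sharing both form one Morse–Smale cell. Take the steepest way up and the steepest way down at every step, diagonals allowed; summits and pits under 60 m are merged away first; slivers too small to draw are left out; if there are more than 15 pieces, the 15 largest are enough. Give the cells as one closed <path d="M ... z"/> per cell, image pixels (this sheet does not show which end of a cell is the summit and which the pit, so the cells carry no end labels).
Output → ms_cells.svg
<path d="M245 265l-18 3-18 11-2 6 0 8 8 21-3 19-7 13-1 11-17 5 2 19 12 17 14 10 11 13 13 4 5 6 11 47-12 21-6 5-10-1-10 5-12-3-22 0-38 12-10 9 0 2 216-1-1-11-12 4-13 0-13-22-12-11-3-5 9-11 17-3 12-5 2-2 0-12 4-8 8-8 9-1 8 3 2-2-1-16 2-10 17-18 5-2-7-21-1-16-8-15-5-2-5 0-20 10-22 5 2-7-1-10 4-5-7-13-1-19-6-6-13-4-19-13-25 0z"/><path d="M435 83l-9 0-5 4-24 28 0 38 4 9 2 24-4 5-2 11-3 3-4 0-21-24-14-8 3-16-32 6-7-8-8 12-2 8-4 2-8-5-4 3-3-2-11-14-14-4-7-15-19 12-5-5-20-10-16 0-10 14-5 3 0 12-11 31 12 9 11 20 8 6 16 0 8-3 15-10 19-8 14 1 14 8 21-8 8 4 31 1 5 7 13 7 13 12 3 13 16-21 33-4 0-18 4-14 10-14 8-2 5 11-4 15 2 37 28 11 3 6 0 11 3 2 19 4 17 0 1-27-18-21-13-5-6-8-2-46-8-18-5-20-11-10-4-18-9-14z"/><path d="M271 211l-16 1-13 7-9 8-14 5-16 0-9-5-20 12-16 1-1 15-5 6 1 3-8 0-4-5-14 7 8 27 2 18 3 6 12 9 3 13 8 14 6 6 10 4 25-6 1-11 6-9 4-18-2-10-6-16 0-8 2-6 8-6 18-8 10 0 12 6 25 0 19 13 13 4 7 9 0 16 7 13-4 5 0 15 17-2 24-11 9 2 9 15 1 16 7 20 15-3 5-5 8-57 0-23-3-9-8-14-11-11-14-3-3-18-13-12-13-7-5-7-31-1-8-4-21 8z"/><path d="M255 16l-225 0-3 14-11 9 0 32 10 0 8-6 17 8 35-6-6 7-1 11 10 19 18 5 19 11 5 11 6 0 21 8 29-3 7-3 5-8 0-7-4-7 14-2 18-10 20-20 1 3-13 19 2 12 8 4 10 2 2 19 2 2 8-1 14 8 7 7 9 18 10-23 0-7-7-7-5-12-12-14-7-16-24-27 3-17-10-7 11-11z"/><path d="M135 308l-11 3 1 7-4 11 6 5 0 7 12 20-2 14 7 15 0 11 11 18 10 12 4 2-19 15-39 8-21 1-11 7-26 11-17 14-3 8-2 31 103 0 11-11 38-12 22 0 12 3 10-5 10 1 6-5 12-21-3-17-11-34-7-4-8-2-11-13-14-10-12-17-1-18-2-2-7 2-8-3-8-7-8-14-3-13-12-9z"/><path d="M391 387l-20 18-4 12 0 17 11 6 19 0 8 3 6 8 2 22-10 4-24 0-16 15-16 3 4 32 176 1 1-130-3-1-10 7-29 3-17-2-39 7-17-5z"/><path d="M75 295l-6 1-20 15-1 15-11 25-2 36 2 4 12 0 6 19 0 11-12 10-20 12-7 10 1 75 14-1 2-30 3-8 21-17 22-8 11-7 21-1 39-8 19-15-4-2-10-12-11-18 0-11-7-15 2-14-12-20 0-7-6-5 4-16-8 0-26-6-8-10z"/><path d="M490 275l-2 0-3 19-7 6-13-1-6 11-21 25-9 2-13-4 0 14-5 31-5 5-9 1-5 3 21 20 22 5 34-7 17 2 29-3 13-7 0-116-18-1z"/><path d="M37 65l-21 8 0 74 5 0 5-7 13 15 4 26 17 32 25 36 6 6 10 4 8-8 4-6-18-16-8-11-6-13 2-18 2-6 11-10 5-9 24-21 6-15-5-6-5-1-8-7-25-9-9-18 1-11 5-6-34 5z"/><path d="M429 16l-84 0-2 2-10 31-1 13 15 17 1 12-11 16-2 18-8 16-2 8-5 6 6 8 33-6 20-28 20-21 10-5 6-10 13-12 1-16-2-6 0-17 2-9z"/><path d="M247 79l-20 20-18 10-14 2 4 7 0 7-5 8-7 3-29 3-21-8-7 0-5 10-24 21-5 9-12 12-3 22 11 21 11 11 11 7 15-8 3-5-5-9 8-9 2-8 9-8 7-2 19 2 11-31 0-12 5-3 10-14 16 0 8 3 17 12 20-13-3-4 0-14-17-6-4-8 0-6 13-19z"/><path d="M26 140l-5 7-5 2 0 105 19 17 4 12 0 12 6 2 8-4 22 2 8 2 8 10 26 6 6-1-3-19-4-8 0-8-5-8 14-3-2-11-9-10-13 14-10-4-6-6-21-30-19-33-4-9-2-22z"/><path d="M343 16l-86 0-1 15-11 11 10 7-3 9 1 11 23 24 7 16 12 14 12 22 12 10 6-6 2-8 9-20-2-5-9-3-8-7 8-15-1-6z"/><path d="M454 183l-8 2-10 14-4 14 0 18-33 4-16 22 0 4 11 2 8 5 11 15 6 15 0 23-3 10 3 4 10 2 9-2 6-6 21-30 13 1 9-9 1-28-3-5-7-5-16-4-6-6-1-34 4-15z"/><path d="M494 77l-29 0-26 8 10 4 10 13 6 23 10 8 4 9 2 13 8 18 0 32 3 17 5 5 13 5 17 20 1-34-12-11-5-13 0-8 17-17 0-84-10 2-8-4-7 0z"/>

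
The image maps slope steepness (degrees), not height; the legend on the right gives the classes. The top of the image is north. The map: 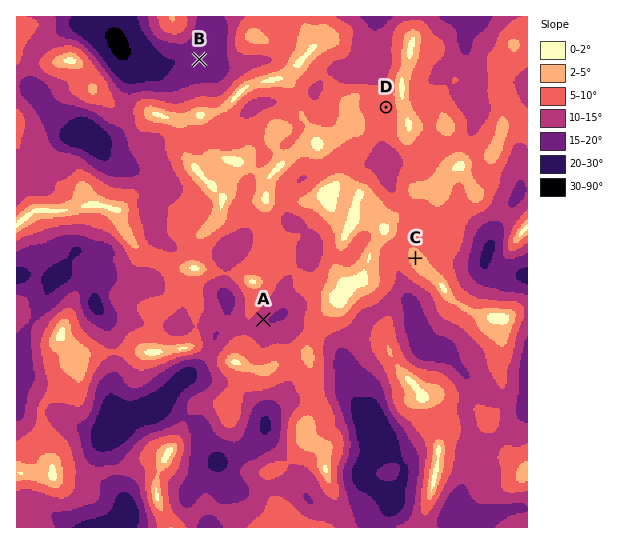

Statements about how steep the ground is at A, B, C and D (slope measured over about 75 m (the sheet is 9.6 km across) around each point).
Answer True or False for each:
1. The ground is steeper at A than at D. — True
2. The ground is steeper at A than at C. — True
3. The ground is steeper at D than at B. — False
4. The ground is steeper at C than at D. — False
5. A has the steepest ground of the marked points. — False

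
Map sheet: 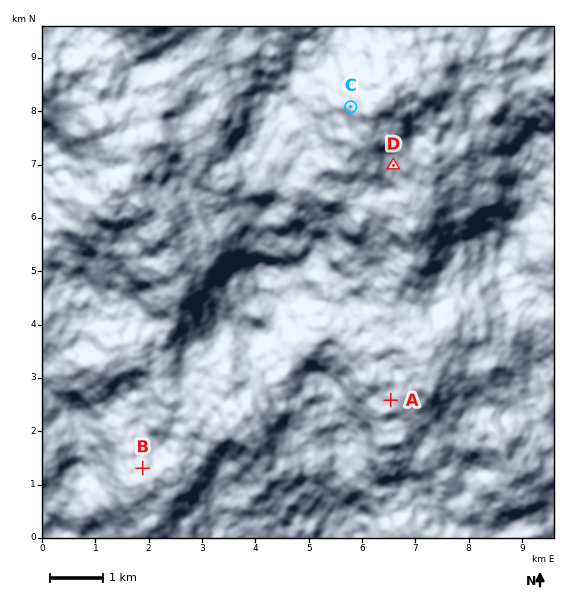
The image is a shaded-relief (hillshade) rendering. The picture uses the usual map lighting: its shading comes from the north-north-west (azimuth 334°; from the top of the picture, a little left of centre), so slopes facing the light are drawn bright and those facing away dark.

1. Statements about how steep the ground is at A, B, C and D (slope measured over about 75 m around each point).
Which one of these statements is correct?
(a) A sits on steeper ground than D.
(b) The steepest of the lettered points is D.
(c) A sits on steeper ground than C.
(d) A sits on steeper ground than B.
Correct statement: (a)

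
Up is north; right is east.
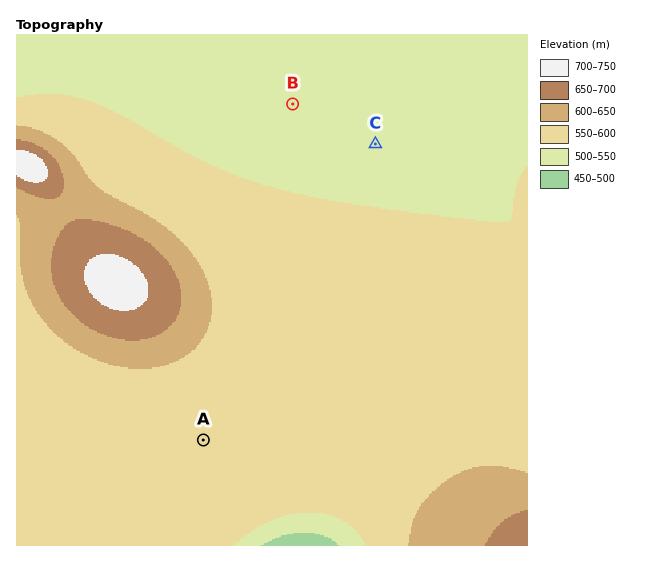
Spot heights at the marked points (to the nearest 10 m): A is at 580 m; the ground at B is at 540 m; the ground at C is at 540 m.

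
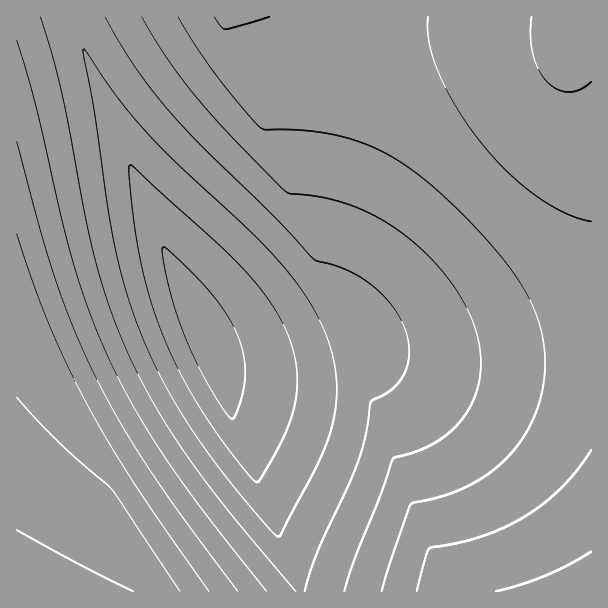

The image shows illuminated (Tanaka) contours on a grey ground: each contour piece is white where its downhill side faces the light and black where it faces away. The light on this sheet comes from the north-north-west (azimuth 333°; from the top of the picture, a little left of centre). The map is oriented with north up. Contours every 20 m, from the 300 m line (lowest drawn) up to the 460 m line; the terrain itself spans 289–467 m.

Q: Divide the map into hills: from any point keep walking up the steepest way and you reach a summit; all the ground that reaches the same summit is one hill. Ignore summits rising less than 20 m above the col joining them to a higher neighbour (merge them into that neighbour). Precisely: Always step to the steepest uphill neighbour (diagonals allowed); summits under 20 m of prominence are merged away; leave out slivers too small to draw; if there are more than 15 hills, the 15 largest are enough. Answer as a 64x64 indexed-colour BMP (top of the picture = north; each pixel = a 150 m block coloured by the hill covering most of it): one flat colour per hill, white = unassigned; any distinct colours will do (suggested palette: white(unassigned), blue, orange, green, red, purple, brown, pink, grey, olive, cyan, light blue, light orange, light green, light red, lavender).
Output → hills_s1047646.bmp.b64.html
<image width="64" height="64" href="data:image/bmp;base64,Qk12CAAAAAAAAHYAAAAoAAAAQAAAAEAAAAABAAQAAAAAAAAIAAATCwAAEwsAABAAAAAAAAAA////ALR3HwAOf/8ALKAsACgn1gC9Z5QAS1aMAMJ34wB/f38AIr28AM++FwDox64AeLv/AIrfmACWmP8A1bDFACIiIiIiIiIiIiIiIiIiIiMzMzMzMzMzMzMzMzMzMzMzIiIiIiIiIiIiIiIiIiIiIzMzMzMzMzMzMzMzMzMzMzMiIiIiIiIiIiIiIiIiIiIjMzMzMzMzMzMzMzMzMzMzMyIiIiIiIiIiIiIiIiIiIjMzMzMzMzMzMzMzMzMzMzMzIiIiIiIiIiIiIiIiIiIiMzMzMzMzMzMzMzMzMzMzMzMiIiIiIiIiIiIiIiIiIiIzMzMzMzMzMzMzMzMzMzMzMyIiIiIiIiIiIiIiIiIiIzMzMzMzMzMzMzMzMzMzMzMzIiIiIiIiIiIiIiIiIiIjMzMzMzMzMzMzMzMzMzMzMzMiIiIiIiIiIiIiIiIiIjMzMzMzMzMzMzMzMzMzMzMzMyIiIiIiIiIiIiIiIiIiMzMzMzMzMzMzMzMzMzMzMzMzIiIiIiIiIiIiIiIiIiIzMzMzMzMzMzMzMzMzMzMzMzMiIiIiIiIiIiIiIiIiIzMzMzMzMzMzMzMzMzMzMzMzMyIiIiIiIiIiIiIiIiIjMzMzMzMzMzMzMzMzMzMzMzMzIiIiIiIiIiIiIiIiIjMzMzMzMzMzMzMzMzMzMzMzMzMiIiIiIiIiIiIiIiIiMzMzMzMzMzMzMzMzMzMzMzMzMyIiIiIiIiIiIiIiIiIzMzMzMzMzMzMzMzMzMzMzMzMzIiIiIiIiIiIiIiIiIzMzMzMzMzMzMzMzMzMzMzMzMzMiIiIiIiIiIiIiIiIjMzMzMzMzMzMzMzMzMzMzMzMzMyIiIiIiIiIiIiIiIjMzMzMzMzMzMzMzMzMzMzMzMzMzIiIiIiIiIiIiIiIiMzMzMzMzMzMzMzMzMzMzMzMzMzMiIiIiIiIiIiIiIiIzMzMzMzMzMzMzMzMzMzMzMzMzMyIiIiIiIiIiIiIiIzMzMzMzMzMzMzMzMzMzMzMzMzMzIiIiIiIiIiIiIiIjMzMzMzMzMzMzMzMzMzMzMzMzMzMiIiIiIiIiIiIiIjMzMzMzMzMzMzMzMzMzMzMzMzMzMyIiIiIiIiIiIiIiMzMzMzMzMzMzMzMzMzMzMzMzMzMzIiIiIiIiIiIiIiIRERETMzMzMzMzMzMzMzMzMzMzMzMiIiIiIiIiIiIiIRERERERETMzMzERERERERMzMzMzMyIiIiIiIiIiIiIhERERERERERERERERERERERERERERIiIiIiIiIiIiIhEREREREREREREREREREREREREREREiIiIiIiIiIiIiERERERERERERERERERERERERERERESIiIiIiIiIiIiIRERERERERERERERERERERERERERERIiIiIiIiIiIiIREREREREREREREREREREREREREREREiIiIiIiIiIiIhERERERERERERERERERERERERERERESIiIiIiIiIiIhERERERERERERERERERERERERERERERIiIiIiIiIiIiEREREREREREREREREREREREREREREREiIiIiIiIiIiIRERERERERERERERERERERERERERERESIiIiIiIiIiIRERERERERERERERERERERERERERERERIiIiIiIiIiIhEREREREREREREREREREREREREREREREiIiIiIiIiIhERERERERERERERERERERERERERERERESIiIiIiIiIiERERERERERERERERERERERERERERERERIiIiIiIiIiEREREREREREREREREREREREREREREREREiIiIiIiIiIRERERERERERERERERERERERERERERERESIiIiIiIiIhERERERERERERERERERERERERERERERERIiIiIiIiIhEREREREREREREREREREREREREREREREREiIiIiIiIiERERERERERERERERERERERERERERERERESIiIiIiIiERERERERERERERERERERERERERERERERERIiIiIiIiIREREREREREREREREREREREREREREREREREiIiIiIiIhERERERERERERERERERERERERERERERERESIiIiIiIhERERERERERERERERERERERERERERERERERIiIiIiIiEREREREREREREREREREREREREREREREREREiIiIiIiERERERERERERERERERERERERERERERERERESIiIiIiIRERERERERERERERERERERERERERERERERERIiIiIiIhEREREREREREREREREREREREREREREREREREiIiIiIhERERERERERERERERERERERERERERERERERESIiIiIiERERERERERERERERERERERERERERERERERERIiIiIiEREREREREREREREREREREREREREREREREREREiIiIiIRERERERERERERERERERERERERERERERERERESIiIiIhERERERERERERERERERERERERERERERERERERIiIiIhEREREREREREREREREREREREREREREREREREREiIiIiERERERERERERERERERERERERERERERERERERESIiIiERERERERERERERERERERERERERERERERERERERIiIiIREREREREREREREREREREREREREREREREREREREiIiIhERERERERERERERERERERERERERERERERERERESIiIhERERERERERERERERERERERERERERERERERERER"/>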